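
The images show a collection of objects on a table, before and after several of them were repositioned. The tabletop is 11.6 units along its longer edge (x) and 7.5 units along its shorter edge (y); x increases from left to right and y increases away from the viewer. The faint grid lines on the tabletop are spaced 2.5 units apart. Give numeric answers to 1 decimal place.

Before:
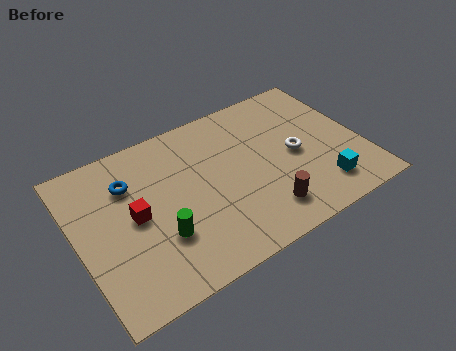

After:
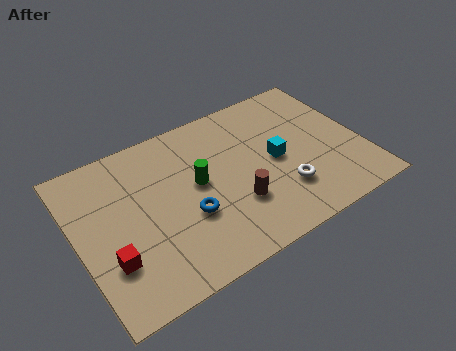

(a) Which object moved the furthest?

the blue torus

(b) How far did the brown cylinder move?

1.3

The brown cylinder was near (7.2, 1.5) before and (6.2, 2.4) after, so it travelled √(1.0² + 0.9²) ≈ 1.3 units.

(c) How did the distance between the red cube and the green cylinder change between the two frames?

+2.6

The distance was about 1.6 in the first image and 4.2 in the second, so they moved 2.6 units further apart.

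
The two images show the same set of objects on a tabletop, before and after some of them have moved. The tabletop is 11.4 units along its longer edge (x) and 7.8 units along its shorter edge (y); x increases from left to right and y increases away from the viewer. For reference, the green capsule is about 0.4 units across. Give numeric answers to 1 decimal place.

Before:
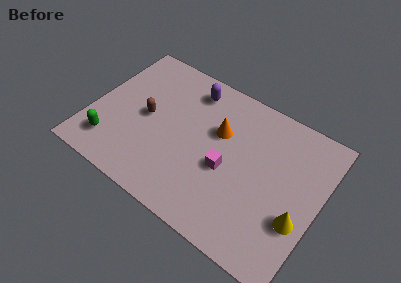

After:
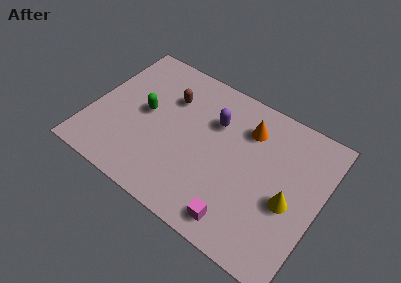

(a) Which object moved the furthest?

the green capsule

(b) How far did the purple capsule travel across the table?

1.8

The purple capsule was near (4.5, 6.5) before and (5.9, 5.4) after, so it travelled √(1.4² + 1.1²) ≈ 1.8 units.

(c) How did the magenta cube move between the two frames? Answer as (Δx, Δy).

(1.0, -2.2)

From the two frames, the magenta cube sits at roughly (6.9, 3.3) before and (7.9, 1.1) after.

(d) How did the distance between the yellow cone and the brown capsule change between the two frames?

-1.2

Before: roughly 8.0 units apart; after: 6.8. That's 1.2 units closer together.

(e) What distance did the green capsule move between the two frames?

2.8

The green capsule was near (1.3, 1.6) before and (2.6, 4.1) after, so it travelled √(1.3² + 2.5²) ≈ 2.8 units.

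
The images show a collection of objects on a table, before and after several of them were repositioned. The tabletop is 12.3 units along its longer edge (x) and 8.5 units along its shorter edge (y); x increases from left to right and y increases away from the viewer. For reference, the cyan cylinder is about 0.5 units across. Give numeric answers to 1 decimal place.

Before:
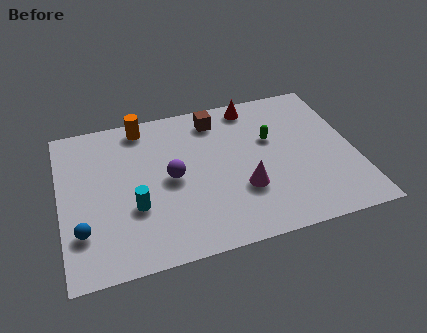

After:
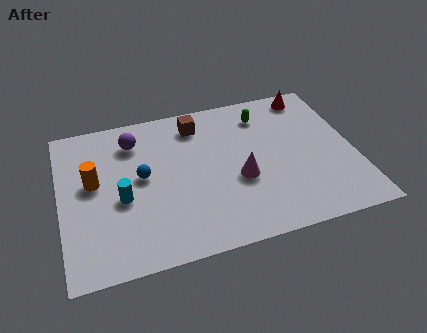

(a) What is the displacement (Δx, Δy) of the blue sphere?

(2.6, 2.3)

From the two frames, the blue sphere sits at roughly (0.8, 2.3) before and (3.4, 4.6) after.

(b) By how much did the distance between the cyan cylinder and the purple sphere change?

+1.2

They were about 2.0 units apart before and 3.2 after — 1.2 units further apart.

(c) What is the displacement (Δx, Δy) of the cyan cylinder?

(-0.5, 0.6)

From the two frames, the cyan cylinder sits at roughly (3.0, 3.0) before and (2.5, 3.6) after.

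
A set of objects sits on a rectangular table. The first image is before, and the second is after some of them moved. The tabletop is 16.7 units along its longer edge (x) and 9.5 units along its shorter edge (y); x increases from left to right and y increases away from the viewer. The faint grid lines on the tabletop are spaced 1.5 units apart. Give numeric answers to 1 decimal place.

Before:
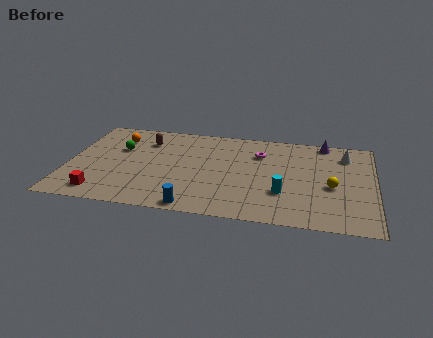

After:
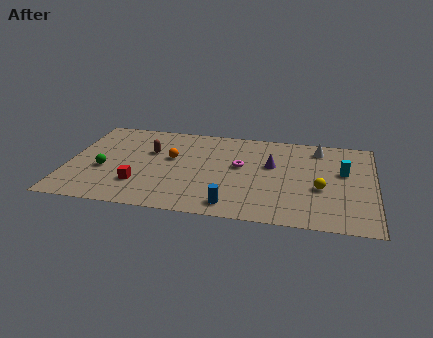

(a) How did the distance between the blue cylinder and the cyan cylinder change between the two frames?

+2.2

The distance was about 5.2 in the first image and 7.4 in the second, so they moved 2.2 units further apart.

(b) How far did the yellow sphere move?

0.7

From (14.4, 4.1) to (13.8, 3.8), the yellow sphere covered √(0.6² + 0.3²) ≈ 0.7 units.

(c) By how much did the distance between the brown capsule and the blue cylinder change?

-0.4

The distance was about 7.1 in the first image and 6.7 in the second, so they moved 0.4 units closer together.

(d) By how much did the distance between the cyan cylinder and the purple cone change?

-2.2

They were about 6.1 units apart before and 3.9 after — 2.2 units closer together.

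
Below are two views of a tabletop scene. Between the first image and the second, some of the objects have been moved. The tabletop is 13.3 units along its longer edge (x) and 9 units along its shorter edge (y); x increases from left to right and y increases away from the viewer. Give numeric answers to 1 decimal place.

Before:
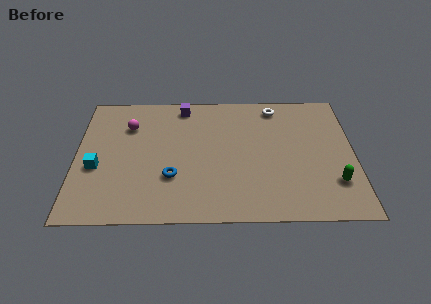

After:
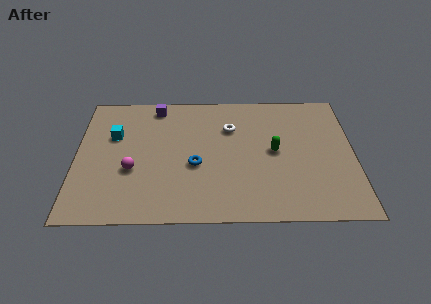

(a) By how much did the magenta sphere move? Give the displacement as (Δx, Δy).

(0.2, -3.1)

The magenta sphere was at about (2.5, 6.5) and moved to about (2.7, 3.4).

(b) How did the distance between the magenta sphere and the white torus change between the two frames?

-1.7

Before: roughly 7.2 units apart; after: 5.5. That's 1.7 units closer together.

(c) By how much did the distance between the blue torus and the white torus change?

-3.9

They were about 7.0 units apart before and 3.1 after — 3.9 units closer together.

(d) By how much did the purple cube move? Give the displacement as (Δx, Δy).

(-1.3, 0.0)

The purple cube started near (5.1, 7.9) and ended near (3.8, 7.9).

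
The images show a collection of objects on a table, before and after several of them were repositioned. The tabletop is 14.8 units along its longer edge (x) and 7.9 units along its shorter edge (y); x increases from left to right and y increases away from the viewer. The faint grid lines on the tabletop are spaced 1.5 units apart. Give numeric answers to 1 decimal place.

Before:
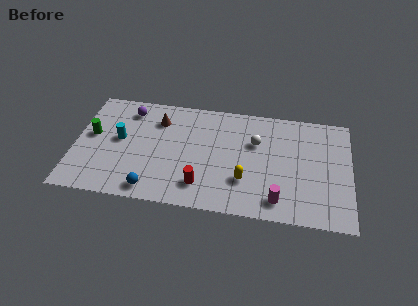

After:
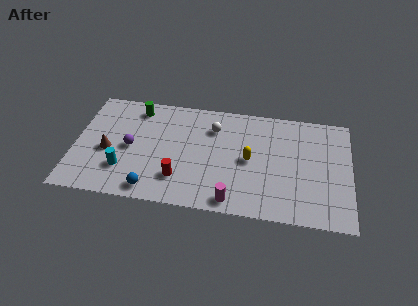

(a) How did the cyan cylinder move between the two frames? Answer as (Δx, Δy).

(0.3, -2.1)

From the two frames, the cyan cylinder sits at roughly (2.4, 4.3) before and (2.7, 2.2) after.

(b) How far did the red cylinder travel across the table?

1.2

From (6.9, 1.7) to (5.7, 2.0), the red cylinder covered √(1.2² + 0.3²) ≈ 1.2 units.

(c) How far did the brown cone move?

3.7

From (4.4, 6.0) to (1.8, 3.4), the brown cone covered √(2.6² + 2.6²) ≈ 3.7 units.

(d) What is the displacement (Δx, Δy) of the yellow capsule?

(0.2, 1.5)

The yellow capsule started near (9.2, 2.4) and ended near (9.4, 3.9).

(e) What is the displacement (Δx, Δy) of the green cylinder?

(2.3, 2.3)

The green cylinder started near (0.9, 4.4) and ended near (3.2, 6.7).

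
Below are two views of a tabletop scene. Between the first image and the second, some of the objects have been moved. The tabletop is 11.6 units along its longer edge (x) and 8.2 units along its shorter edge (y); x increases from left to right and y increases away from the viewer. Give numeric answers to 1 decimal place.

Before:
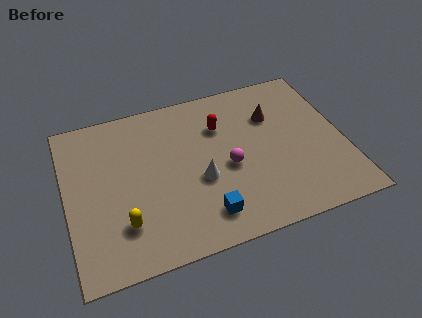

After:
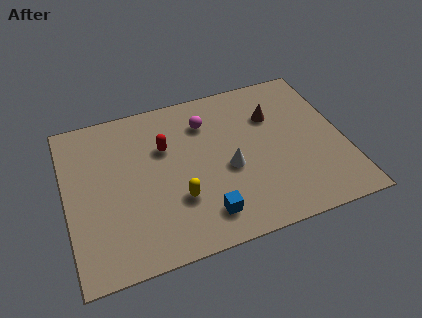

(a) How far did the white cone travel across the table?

1.2

The white cone moved from about (5.5, 3.3) to (6.7, 3.5), a distance of √(1.2² + 0.2²) ≈ 1.2.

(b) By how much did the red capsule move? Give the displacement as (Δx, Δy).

(-2.4, -0.4)

The red capsule started near (6.6, 5.8) and ended near (4.2, 5.4).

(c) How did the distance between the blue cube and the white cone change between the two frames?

+0.5

The distance was about 1.8 in the first image and 2.3 in the second, so they moved 0.5 units further apart.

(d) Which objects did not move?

the blue cube and the brown cone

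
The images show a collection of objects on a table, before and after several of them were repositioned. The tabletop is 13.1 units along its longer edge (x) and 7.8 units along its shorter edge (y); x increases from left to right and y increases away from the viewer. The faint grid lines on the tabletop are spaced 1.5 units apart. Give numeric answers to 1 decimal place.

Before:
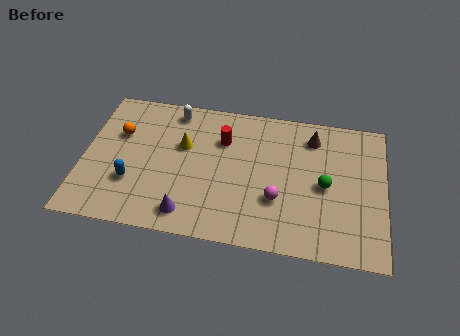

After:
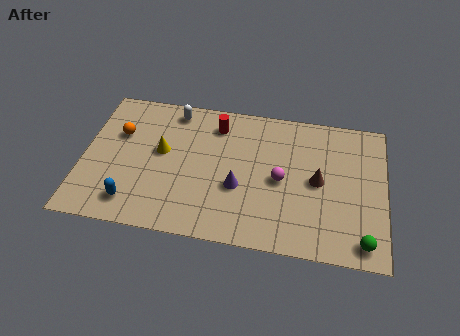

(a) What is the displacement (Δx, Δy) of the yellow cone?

(-0.9, -0.5)

The yellow cone started near (4.3, 4.9) and ended near (3.4, 4.4).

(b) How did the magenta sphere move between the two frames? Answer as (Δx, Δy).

(0.1, 1.1)

The magenta sphere was at about (8.5, 2.6) and moved to about (8.6, 3.7).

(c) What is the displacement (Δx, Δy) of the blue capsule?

(0.1, -1.1)

The blue capsule was at about (2.2, 2.5) and moved to about (2.3, 1.4).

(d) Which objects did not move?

the white capsule and the orange sphere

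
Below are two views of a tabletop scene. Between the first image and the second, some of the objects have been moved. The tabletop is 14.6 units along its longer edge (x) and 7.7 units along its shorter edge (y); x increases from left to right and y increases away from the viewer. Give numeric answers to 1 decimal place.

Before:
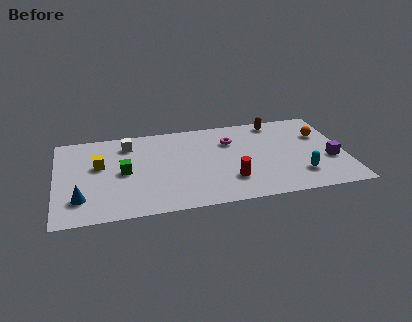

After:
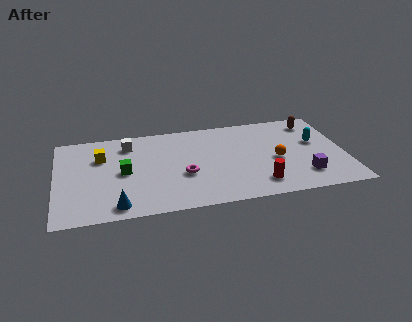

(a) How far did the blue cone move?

2.0

From (1.2, 1.9) to (3.0, 1.0), the blue cone covered √(1.8² + 0.9²) ≈ 2.0 units.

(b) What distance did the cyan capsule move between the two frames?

2.9

From (12.2, 1.9) to (13.2, 4.6), the cyan capsule covered √(1.0² + 2.7²) ≈ 2.9 units.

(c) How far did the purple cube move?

1.8

From (13.8, 2.9) to (12.4, 1.8), the purple cube covered √(1.4² + 1.1²) ≈ 1.8 units.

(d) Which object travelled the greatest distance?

the magenta torus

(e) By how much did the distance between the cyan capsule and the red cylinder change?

+0.9

The distance was about 3.5 in the first image and 4.4 in the second, so they moved 0.9 units further apart.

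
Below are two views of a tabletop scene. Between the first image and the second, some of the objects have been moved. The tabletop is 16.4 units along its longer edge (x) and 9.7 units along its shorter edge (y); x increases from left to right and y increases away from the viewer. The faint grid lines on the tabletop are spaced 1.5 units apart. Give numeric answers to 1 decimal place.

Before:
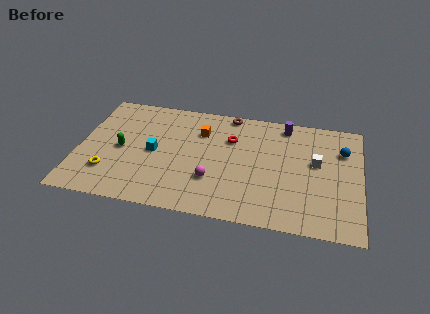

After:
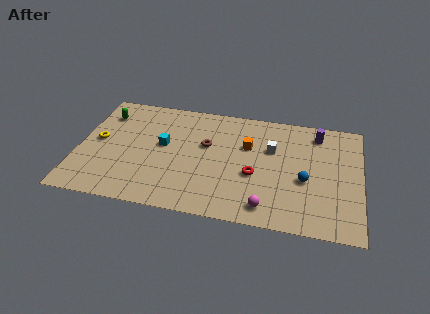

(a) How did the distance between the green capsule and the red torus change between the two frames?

+3.1

The distance was about 6.6 in the first image and 9.7 in the second, so they moved 3.1 units further apart.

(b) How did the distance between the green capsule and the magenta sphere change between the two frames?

+5.9

Before: roughly 5.6 units apart; after: 11.5. That's 5.9 units further apart.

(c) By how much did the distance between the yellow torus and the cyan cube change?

+0.5

They were about 3.3 units apart before and 3.8 after — 0.5 units further apart.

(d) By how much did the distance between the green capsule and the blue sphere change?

-0.6

The distance was about 13.0 in the first image and 12.4 in the second, so they moved 0.6 units closer together.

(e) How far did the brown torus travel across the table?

3.2

From (8.6, 8.9) to (7.4, 5.9), the brown torus covered √(1.2² + 3.0²) ≈ 3.2 units.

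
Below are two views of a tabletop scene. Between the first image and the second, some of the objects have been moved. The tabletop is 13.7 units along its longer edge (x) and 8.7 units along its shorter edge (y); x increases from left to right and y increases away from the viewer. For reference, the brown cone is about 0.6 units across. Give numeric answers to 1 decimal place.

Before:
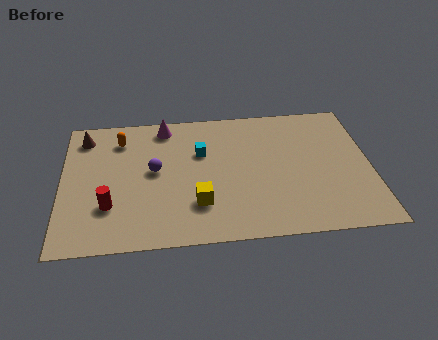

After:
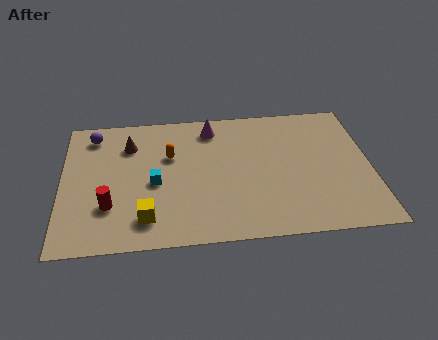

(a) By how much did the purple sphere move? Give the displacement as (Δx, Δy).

(-2.7, 2.6)

The purple sphere started near (4.1, 4.7) and ended near (1.4, 7.3).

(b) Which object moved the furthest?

the purple sphere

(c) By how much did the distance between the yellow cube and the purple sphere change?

+3.1

Before: roughly 3.0 units apart; after: 6.1. That's 3.1 units further apart.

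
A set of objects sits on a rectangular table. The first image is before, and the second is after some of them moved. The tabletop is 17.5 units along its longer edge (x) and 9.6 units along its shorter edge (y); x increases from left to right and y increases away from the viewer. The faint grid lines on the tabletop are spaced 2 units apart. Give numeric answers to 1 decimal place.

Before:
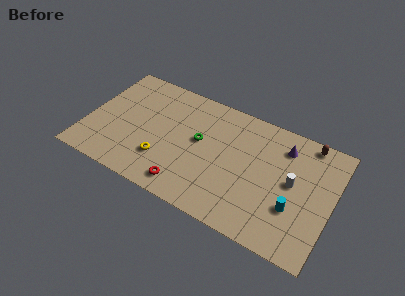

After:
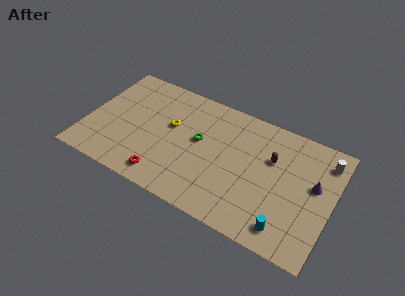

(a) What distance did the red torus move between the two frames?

1.6

The red torus was near (7.6, 1.4) before and (6.0, 1.4) after, so it travelled √(1.6² + 0.0²) ≈ 1.6 units.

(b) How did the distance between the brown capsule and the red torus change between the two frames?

-2.1

Before: roughly 10.7 units apart; after: 8.6. That's 2.1 units closer together.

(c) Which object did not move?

the green torus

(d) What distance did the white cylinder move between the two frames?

3.4

The white cylinder was near (14.7, 5.1) before and (16.7, 7.8) after, so it travelled √(2.0² + 2.7²) ≈ 3.4 units.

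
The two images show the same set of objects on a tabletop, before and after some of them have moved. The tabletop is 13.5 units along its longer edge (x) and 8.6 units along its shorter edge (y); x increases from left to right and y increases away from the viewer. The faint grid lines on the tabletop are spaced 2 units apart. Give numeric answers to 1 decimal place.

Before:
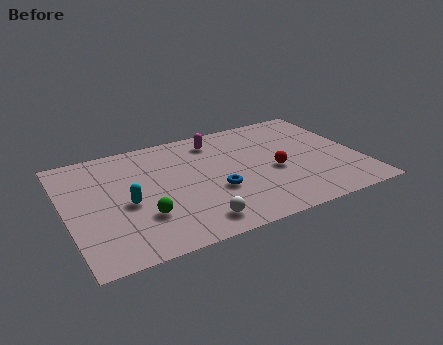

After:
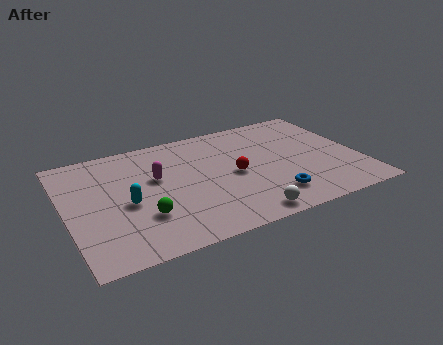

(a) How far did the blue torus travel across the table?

2.8

The blue torus moved from about (6.7, 3.2) to (9.1, 1.8), a distance of √(2.4² + 1.4²) ≈ 2.8.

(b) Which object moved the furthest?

the magenta capsule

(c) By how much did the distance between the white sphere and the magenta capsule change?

-0.5

Before: roughly 6.0 units apart; after: 5.5. That's 0.5 units closer together.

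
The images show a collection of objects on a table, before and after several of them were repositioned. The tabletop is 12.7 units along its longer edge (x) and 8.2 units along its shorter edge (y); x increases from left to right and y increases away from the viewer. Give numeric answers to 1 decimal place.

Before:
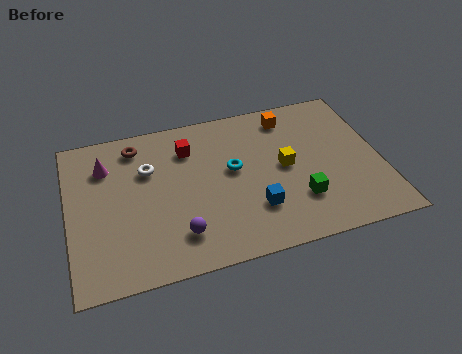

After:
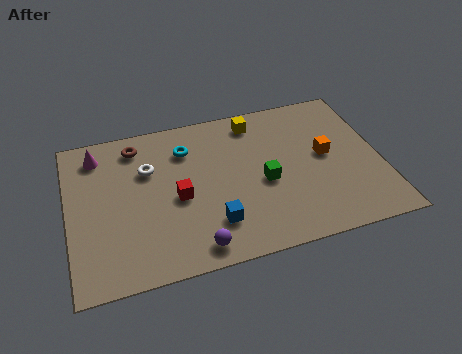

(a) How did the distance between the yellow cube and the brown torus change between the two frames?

-1.6

They were about 6.5 units apart before and 4.9 after — 1.6 units closer together.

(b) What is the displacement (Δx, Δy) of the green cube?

(-1.3, 1.3)

From the two frames, the green cube sits at roughly (9.2, 2.3) before and (7.9, 3.6) after.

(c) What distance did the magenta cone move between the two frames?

0.8

From (1.6, 6.1) to (1.3, 6.8), the magenta cone covered √(0.3² + 0.7²) ≈ 0.8 units.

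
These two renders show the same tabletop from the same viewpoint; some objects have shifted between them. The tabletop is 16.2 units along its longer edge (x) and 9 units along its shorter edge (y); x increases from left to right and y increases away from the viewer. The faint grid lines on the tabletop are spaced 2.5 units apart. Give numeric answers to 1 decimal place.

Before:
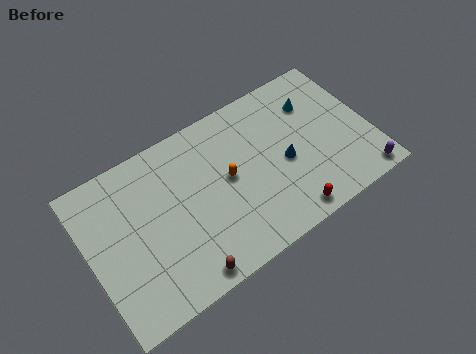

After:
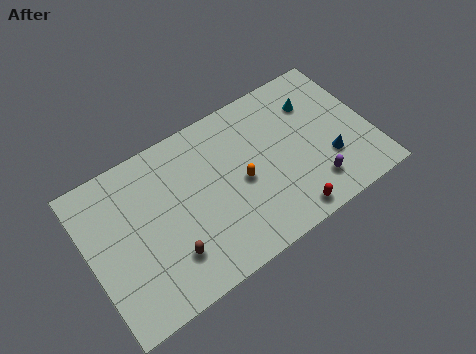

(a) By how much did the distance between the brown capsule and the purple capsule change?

-2.1

The distance was about 10.4 in the first image and 8.3 in the second, so they moved 2.1 units closer together.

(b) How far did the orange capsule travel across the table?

0.9

The orange capsule was near (8.0, 4.8) before and (8.7, 4.2) after, so it travelled √(0.7² + 0.6²) ≈ 0.9 units.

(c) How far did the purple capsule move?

2.9

The purple capsule moved from about (15.2, 0.9) to (12.5, 1.9), a distance of √(2.7² + 1.0²) ≈ 2.9.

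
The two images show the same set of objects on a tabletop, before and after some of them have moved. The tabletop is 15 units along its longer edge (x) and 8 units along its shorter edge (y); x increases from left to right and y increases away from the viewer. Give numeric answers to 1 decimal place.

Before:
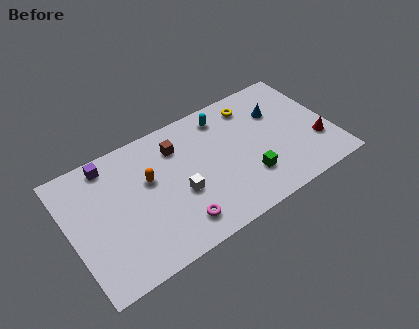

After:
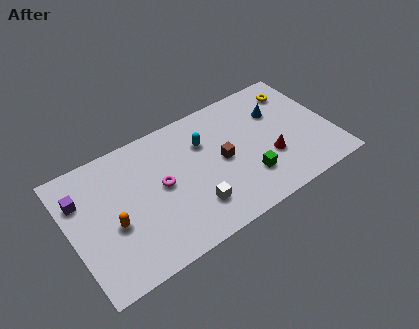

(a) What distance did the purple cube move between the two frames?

2.2

From (2.6, 7.0) to (0.8, 5.7), the purple cube covered √(1.8² + 1.3²) ≈ 2.2 units.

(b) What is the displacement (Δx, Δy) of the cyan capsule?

(-1.3, -1.1)

The cyan capsule was at about (9.2, 6.7) and moved to about (7.9, 5.6).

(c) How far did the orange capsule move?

2.8

From (4.6, 4.9) to (2.3, 3.3), the orange capsule covered √(2.3² + 1.6²) ≈ 2.8 units.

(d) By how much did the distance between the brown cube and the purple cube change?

+4.2

They were about 3.9 units apart before and 8.1 after — 4.2 units further apart.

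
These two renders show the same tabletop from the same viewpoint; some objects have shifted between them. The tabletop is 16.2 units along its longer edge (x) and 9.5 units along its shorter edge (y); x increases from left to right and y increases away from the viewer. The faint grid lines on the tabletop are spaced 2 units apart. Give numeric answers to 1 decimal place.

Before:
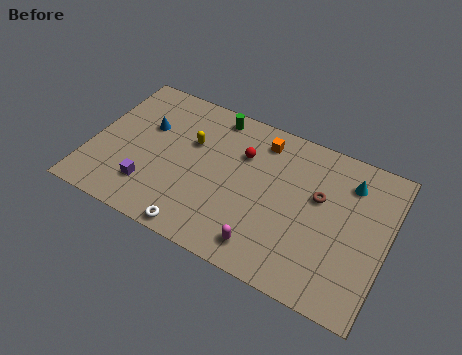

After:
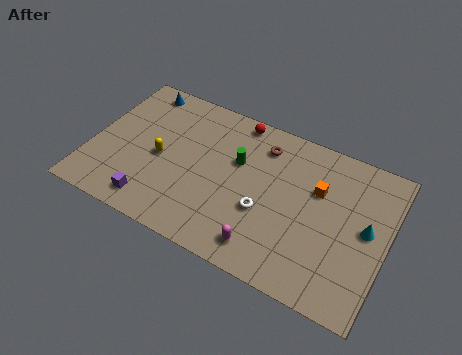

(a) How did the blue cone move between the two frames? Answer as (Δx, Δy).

(-0.8, 2.3)

From the two frames, the blue cone sits at roughly (2.8, 6.1) before and (2.0, 8.4) after.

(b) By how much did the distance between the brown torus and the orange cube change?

-0.5

Before: roughly 4.0 units apart; after: 3.5. That's 0.5 units closer together.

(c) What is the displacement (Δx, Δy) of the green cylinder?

(1.6, -2.4)

The green cylinder started near (6.3, 8.4) and ended near (7.9, 6.0).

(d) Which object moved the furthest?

the white torus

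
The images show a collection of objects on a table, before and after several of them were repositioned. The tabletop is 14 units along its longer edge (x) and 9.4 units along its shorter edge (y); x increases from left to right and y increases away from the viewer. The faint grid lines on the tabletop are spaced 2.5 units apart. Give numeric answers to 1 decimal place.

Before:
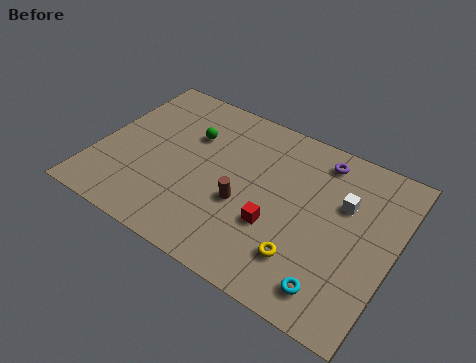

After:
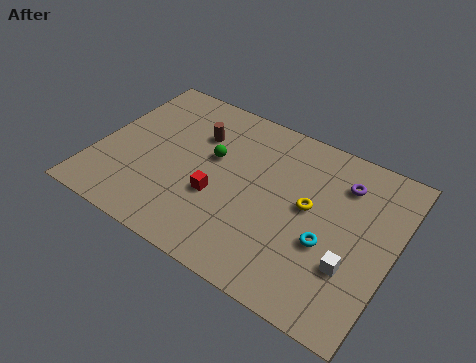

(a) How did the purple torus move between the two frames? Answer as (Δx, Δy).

(1.2, -0.8)

The purple torus started near (10.1, 8.0) and ended near (11.3, 7.2).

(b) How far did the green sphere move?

1.4

From (4.1, 6.4) to (5.3, 5.6), the green sphere covered √(1.2² + 0.8²) ≈ 1.4 units.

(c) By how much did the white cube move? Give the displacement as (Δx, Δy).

(0.8, -3.1)

The white cube started near (11.5, 6.1) and ended near (12.3, 3.0).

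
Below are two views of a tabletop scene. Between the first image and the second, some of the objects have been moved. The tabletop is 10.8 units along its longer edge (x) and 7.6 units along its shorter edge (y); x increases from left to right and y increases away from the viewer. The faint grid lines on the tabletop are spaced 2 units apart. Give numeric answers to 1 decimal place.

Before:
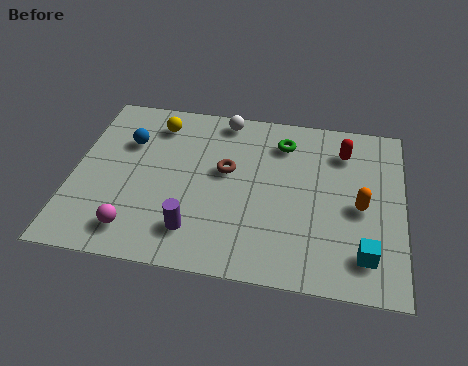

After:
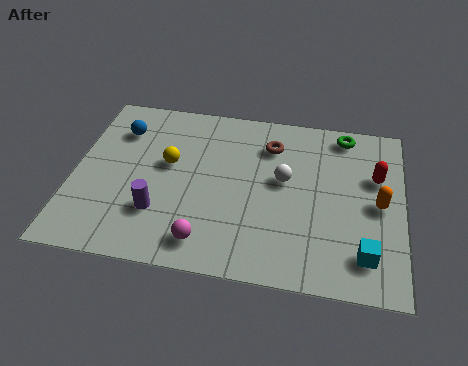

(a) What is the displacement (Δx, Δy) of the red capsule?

(1.1, -1.0)

From the two frames, the red capsule sits at roughly (8.8, 5.9) before and (9.9, 4.9) after.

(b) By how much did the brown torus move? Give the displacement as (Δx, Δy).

(1.4, 1.4)

The brown torus was at about (5.0, 4.4) and moved to about (6.4, 5.8).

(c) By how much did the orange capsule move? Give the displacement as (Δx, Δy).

(0.6, 0.2)

The orange capsule started near (9.4, 3.5) and ended near (10.0, 3.7).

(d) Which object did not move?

the cyan cube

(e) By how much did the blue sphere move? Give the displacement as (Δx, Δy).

(-0.3, 0.5)

From the two frames, the blue sphere sits at roughly (1.7, 5.2) before and (1.4, 5.7) after.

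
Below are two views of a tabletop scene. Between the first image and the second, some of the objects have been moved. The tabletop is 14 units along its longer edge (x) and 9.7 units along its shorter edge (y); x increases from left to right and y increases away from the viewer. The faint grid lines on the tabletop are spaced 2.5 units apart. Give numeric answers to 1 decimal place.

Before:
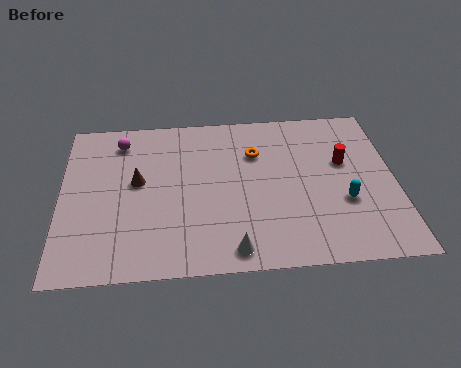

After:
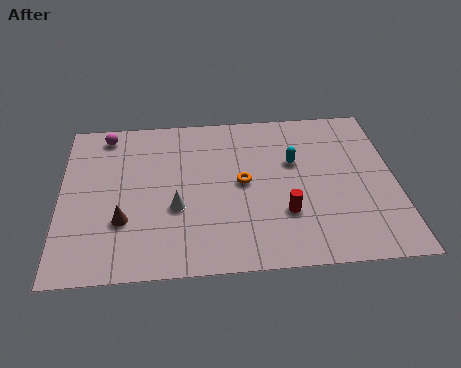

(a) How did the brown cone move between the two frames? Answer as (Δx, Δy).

(-0.6, -2.3)

The brown cone started near (3.2, 5.4) and ended near (2.6, 3.1).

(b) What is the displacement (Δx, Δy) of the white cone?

(-2.3, 2.6)

The white cone started near (7.1, 1.1) and ended near (4.8, 3.7).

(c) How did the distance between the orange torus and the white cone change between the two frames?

-2.7

The distance was about 5.8 in the first image and 3.1 in the second, so they moved 2.7 units closer together.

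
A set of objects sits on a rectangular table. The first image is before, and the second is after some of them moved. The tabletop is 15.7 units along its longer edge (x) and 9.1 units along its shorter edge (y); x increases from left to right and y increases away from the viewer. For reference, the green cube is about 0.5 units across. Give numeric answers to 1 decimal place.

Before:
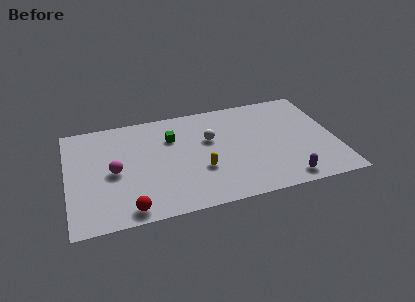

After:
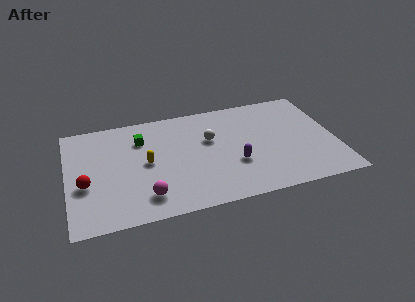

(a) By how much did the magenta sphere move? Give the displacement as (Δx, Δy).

(1.7, -2.5)

From the two frames, the magenta sphere sits at roughly (2.7, 4.3) before and (4.4, 1.8) after.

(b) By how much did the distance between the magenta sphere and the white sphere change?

-0.3

They were about 5.9 units apart before and 5.6 after — 0.3 units closer together.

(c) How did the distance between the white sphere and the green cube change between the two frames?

+1.8

The distance was about 2.3 in the first image and 4.1 in the second, so they moved 1.8 units further apart.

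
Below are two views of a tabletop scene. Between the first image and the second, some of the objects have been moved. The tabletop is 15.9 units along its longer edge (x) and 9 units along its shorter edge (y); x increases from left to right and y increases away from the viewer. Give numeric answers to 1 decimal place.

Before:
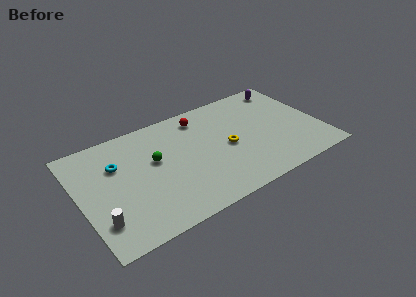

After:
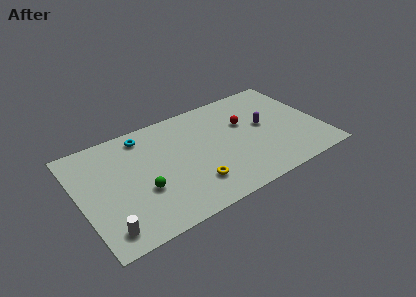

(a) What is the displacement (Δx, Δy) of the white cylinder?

(0.3, -0.8)

The white cylinder was at about (1.0, 2.2) and moved to about (1.3, 1.4).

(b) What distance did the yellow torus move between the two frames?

3.3

The yellow torus moved from about (9.7, 4.2) to (7.1, 2.2), a distance of √(2.6² + 2.0²) ≈ 3.3.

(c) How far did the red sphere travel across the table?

3.2

The red sphere was near (8.4, 7.5) before and (11.1, 5.7) after, so it travelled √(2.7² + 1.8²) ≈ 3.2 units.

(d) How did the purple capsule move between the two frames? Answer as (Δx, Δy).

(-2.0, -2.8)

The purple capsule started near (14.3, 7.7) and ended near (12.3, 4.9).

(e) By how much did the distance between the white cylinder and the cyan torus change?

+2.9

Before: roughly 4.2 units apart; after: 7.1. That's 2.9 units further apart.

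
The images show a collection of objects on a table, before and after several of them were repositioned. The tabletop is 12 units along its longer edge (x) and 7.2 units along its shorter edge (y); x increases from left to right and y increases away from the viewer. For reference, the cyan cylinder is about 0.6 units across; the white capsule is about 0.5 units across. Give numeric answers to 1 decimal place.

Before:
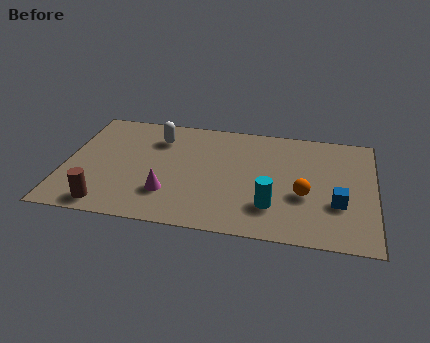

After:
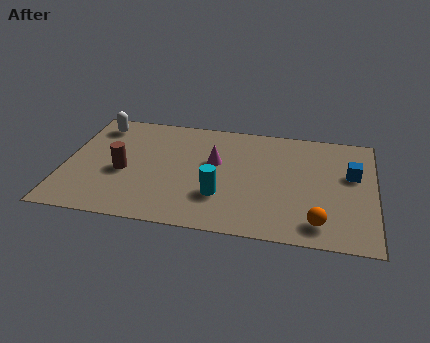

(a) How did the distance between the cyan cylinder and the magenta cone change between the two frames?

-1.9

Before: roughly 4.0 units apart; after: 2.1. That's 1.9 units closer together.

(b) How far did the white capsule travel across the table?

2.5

The white capsule moved from about (3.5, 5.5) to (1.1, 6.0), a distance of √(2.4² + 0.5²) ≈ 2.5.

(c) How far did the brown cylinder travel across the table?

2.3

The brown cylinder was near (1.8, 0.9) before and (2.3, 3.1) after, so it travelled √(0.5² + 2.2²) ≈ 2.3 units.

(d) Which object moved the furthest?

the magenta cone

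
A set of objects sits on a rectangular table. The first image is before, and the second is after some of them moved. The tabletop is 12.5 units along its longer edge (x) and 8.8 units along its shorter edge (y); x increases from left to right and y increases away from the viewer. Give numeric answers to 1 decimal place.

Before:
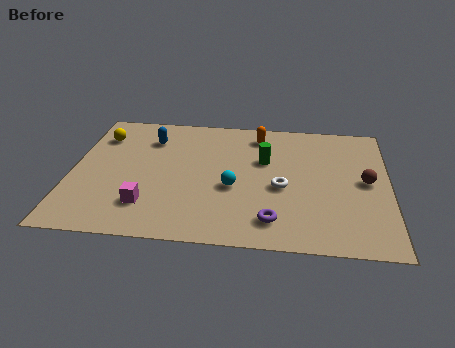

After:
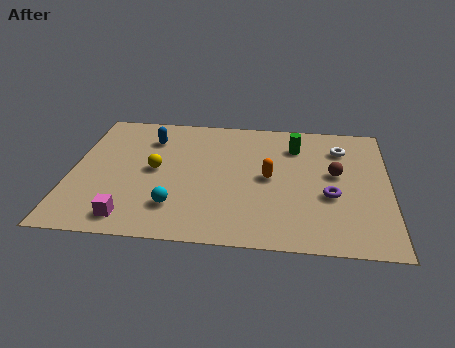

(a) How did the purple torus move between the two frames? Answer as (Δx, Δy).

(2.2, 1.8)

From the two frames, the purple torus sits at roughly (8.0, 1.6) before and (10.2, 3.4) after.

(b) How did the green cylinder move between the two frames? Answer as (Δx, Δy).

(1.2, 1.1)

From the two frames, the green cylinder sits at roughly (7.6, 5.6) before and (8.8, 6.7) after.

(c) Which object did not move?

the blue capsule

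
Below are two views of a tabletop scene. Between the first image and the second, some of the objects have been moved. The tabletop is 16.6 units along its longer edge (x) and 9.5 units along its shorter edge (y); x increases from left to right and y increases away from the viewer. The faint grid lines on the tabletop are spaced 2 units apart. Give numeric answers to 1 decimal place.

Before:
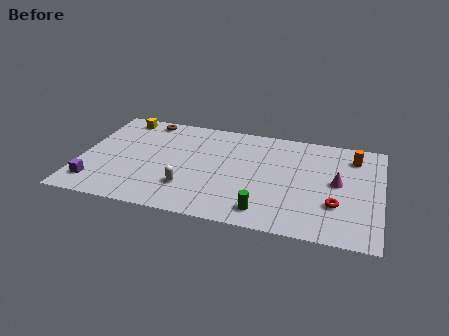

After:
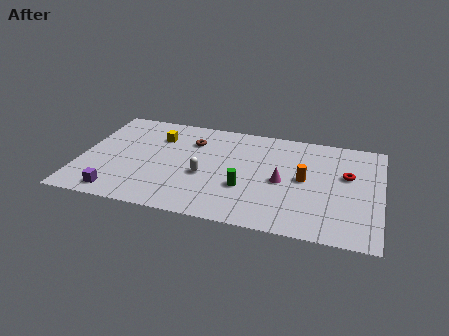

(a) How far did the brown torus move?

3.1

From (3.3, 8.5) to (6.0, 7.0), the brown torus covered √(2.7² + 1.5²) ≈ 3.1 units.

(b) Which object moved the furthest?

the orange cylinder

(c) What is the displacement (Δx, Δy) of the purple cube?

(1.3, -0.6)

From the two frames, the purple cube sits at roughly (1.0, 1.8) before and (2.3, 1.2) after.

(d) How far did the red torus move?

2.8

The red torus was near (14.2, 3.0) before and (14.7, 5.8) after, so it travelled √(0.5² + 2.8²) ≈ 2.8 units.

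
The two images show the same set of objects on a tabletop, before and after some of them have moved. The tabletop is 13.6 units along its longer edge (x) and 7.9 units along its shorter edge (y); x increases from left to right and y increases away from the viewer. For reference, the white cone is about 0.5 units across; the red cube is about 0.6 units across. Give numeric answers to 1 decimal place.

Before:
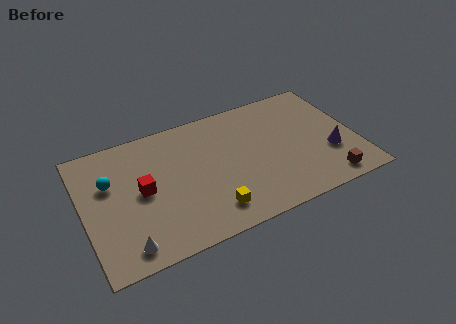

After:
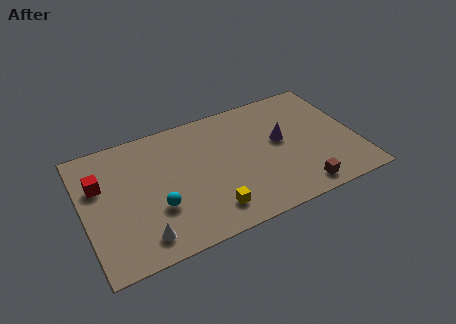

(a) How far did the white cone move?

0.8

The white cone was near (1.8, 1.1) before and (2.6, 1.3) after, so it travelled √(0.8² + 0.2²) ≈ 0.8 units.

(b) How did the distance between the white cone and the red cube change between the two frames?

+1.2

They were about 3.1 units apart before and 4.3 after — 1.2 units further apart.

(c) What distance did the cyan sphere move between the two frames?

3.2

The cyan sphere was near (1.4, 5.1) before and (3.5, 2.7) after, so it travelled √(2.1² + 2.4²) ≈ 3.2 units.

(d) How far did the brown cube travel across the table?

1.4

The brown cube moved from about (11.8, 1.0) to (10.4, 1.0), a distance of √(1.4² + 0.0²) ≈ 1.4.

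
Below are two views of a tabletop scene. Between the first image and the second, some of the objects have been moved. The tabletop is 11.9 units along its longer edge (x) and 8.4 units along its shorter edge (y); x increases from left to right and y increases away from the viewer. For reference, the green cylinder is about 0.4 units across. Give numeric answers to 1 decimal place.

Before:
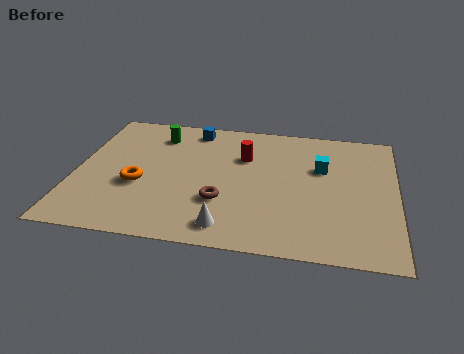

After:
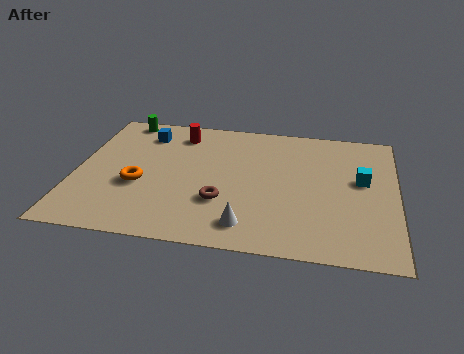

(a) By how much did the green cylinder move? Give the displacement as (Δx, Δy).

(-1.4, 0.9)

The green cylinder was at about (2.9, 6.7) and moved to about (1.5, 7.6).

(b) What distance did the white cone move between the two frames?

0.7

The white cone was near (5.8, 1.2) before and (6.5, 1.4) after, so it travelled √(0.7² + 0.2²) ≈ 0.7 units.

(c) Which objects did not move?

the brown torus and the orange torus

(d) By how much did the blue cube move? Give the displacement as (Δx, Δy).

(-1.8, -0.6)

The blue cube was at about (4.2, 7.3) and moved to about (2.4, 6.7).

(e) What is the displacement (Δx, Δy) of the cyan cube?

(1.5, -0.6)

From the two frames, the cyan cube sits at roughly (9.1, 5.4) before and (10.6, 4.8) after.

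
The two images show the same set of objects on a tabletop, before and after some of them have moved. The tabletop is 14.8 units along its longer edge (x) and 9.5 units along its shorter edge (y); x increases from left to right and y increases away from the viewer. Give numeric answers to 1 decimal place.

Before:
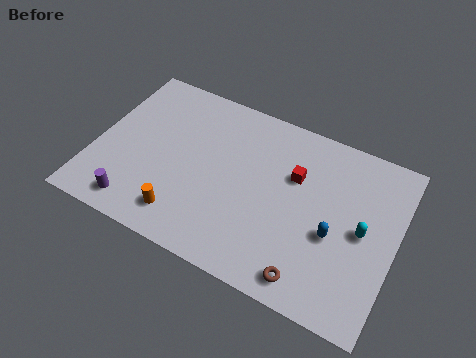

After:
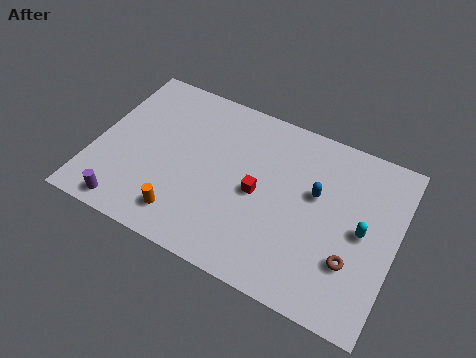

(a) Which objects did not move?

the cyan capsule and the orange cylinder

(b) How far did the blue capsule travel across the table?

2.1

The blue capsule moved from about (11.9, 3.9) to (10.8, 5.7), a distance of √(1.1² + 1.8²) ≈ 2.1.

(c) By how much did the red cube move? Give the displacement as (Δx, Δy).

(-1.6, -1.7)

The red cube started near (9.7, 6.2) and ended near (8.1, 4.5).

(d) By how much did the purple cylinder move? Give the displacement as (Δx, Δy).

(-0.4, -0.3)

The purple cylinder was at about (2.5, 1.3) and moved to about (2.1, 1.0).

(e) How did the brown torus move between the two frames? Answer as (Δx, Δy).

(1.8, 1.7)

The brown torus started near (11.1, 1.2) and ended near (12.9, 2.9).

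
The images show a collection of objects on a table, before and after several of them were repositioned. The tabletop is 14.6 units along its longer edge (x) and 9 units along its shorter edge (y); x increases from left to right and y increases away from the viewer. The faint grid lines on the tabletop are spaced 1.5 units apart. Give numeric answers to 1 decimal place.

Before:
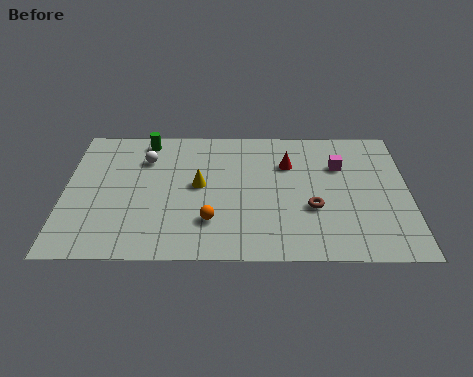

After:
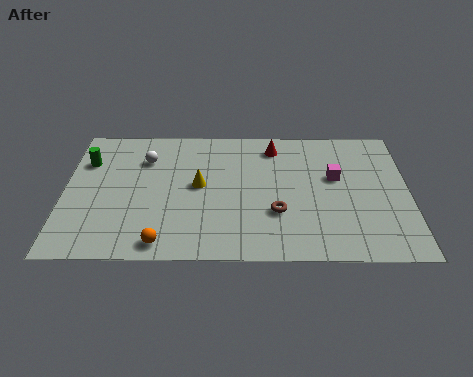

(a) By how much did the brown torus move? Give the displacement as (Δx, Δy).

(-1.5, -0.3)

The brown torus started near (10.5, 3.3) and ended near (9.0, 3.0).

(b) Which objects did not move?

the white sphere and the yellow cone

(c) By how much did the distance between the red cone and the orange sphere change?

+2.9

They were about 5.1 units apart before and 8.0 after — 2.9 units further apart.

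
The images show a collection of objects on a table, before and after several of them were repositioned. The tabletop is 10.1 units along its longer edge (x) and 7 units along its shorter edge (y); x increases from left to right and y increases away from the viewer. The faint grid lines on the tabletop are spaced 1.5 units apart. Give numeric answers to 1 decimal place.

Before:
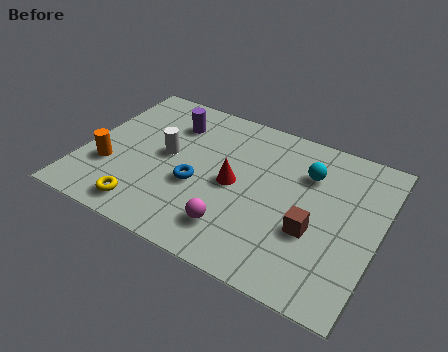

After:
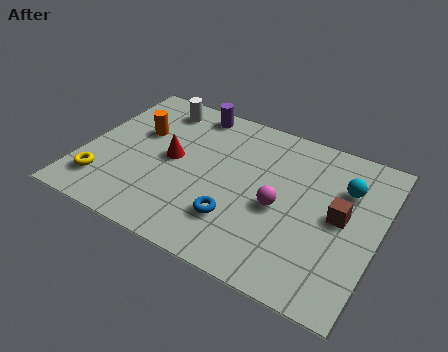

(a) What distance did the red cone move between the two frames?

2.2

The red cone moved from about (5.2, 3.4) to (3.0, 3.6), a distance of √(2.2² + 0.2²) ≈ 2.2.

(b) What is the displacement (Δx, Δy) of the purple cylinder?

(0.6, 0.9)

From the two frames, the purple cylinder sits at roughly (2.7, 5.3) before and (3.3, 6.2) after.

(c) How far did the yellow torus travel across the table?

1.7

The yellow torus moved from about (2.5, 1.0) to (0.9, 1.5), a distance of √(1.6² + 0.5²) ≈ 1.7.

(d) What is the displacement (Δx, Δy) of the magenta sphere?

(1.3, 1.6)

The magenta sphere started near (5.5, 1.5) and ended near (6.8, 3.1).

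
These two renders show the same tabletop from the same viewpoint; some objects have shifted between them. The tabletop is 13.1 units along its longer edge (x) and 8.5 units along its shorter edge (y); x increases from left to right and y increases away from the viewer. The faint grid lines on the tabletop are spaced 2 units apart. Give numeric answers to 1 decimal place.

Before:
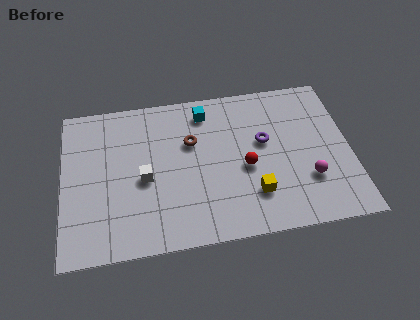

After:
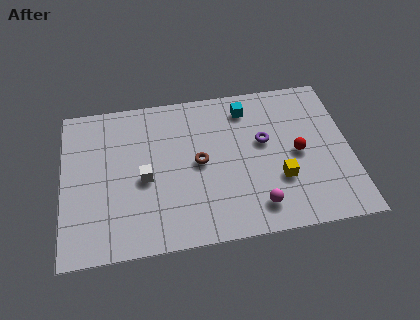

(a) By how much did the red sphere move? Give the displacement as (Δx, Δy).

(2.4, 0.4)

From the two frames, the red sphere sits at roughly (8.3, 3.7) before and (10.7, 4.1) after.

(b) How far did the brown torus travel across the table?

1.2

The brown torus moved from about (5.9, 5.5) to (6.2, 4.3), a distance of √(0.3² + 1.2²) ≈ 1.2.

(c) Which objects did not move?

the white cube and the purple torus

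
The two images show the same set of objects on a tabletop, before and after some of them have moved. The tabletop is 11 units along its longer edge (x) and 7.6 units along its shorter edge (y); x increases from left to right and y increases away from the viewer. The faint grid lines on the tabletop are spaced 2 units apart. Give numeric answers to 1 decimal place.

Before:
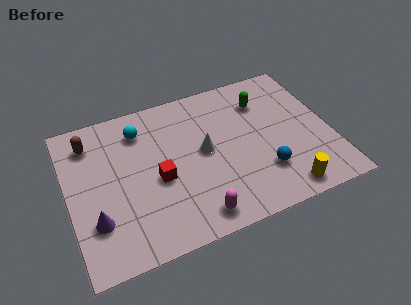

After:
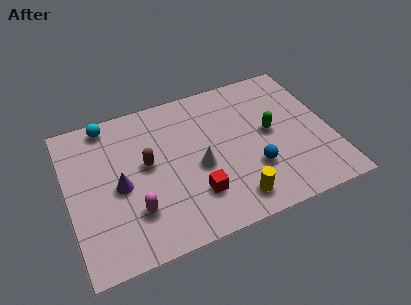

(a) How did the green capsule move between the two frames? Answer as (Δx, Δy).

(0.1, -1.7)

From the two frames, the green capsule sits at roughly (8.4, 5.7) before and (8.5, 4.0) after.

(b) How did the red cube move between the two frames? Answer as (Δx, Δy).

(1.4, -1.3)

From the two frames, the red cube sits at roughly (3.7, 3.3) before and (5.1, 2.0) after.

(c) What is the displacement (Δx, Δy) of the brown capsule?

(2.2, -1.9)

The brown capsule started near (1.1, 6.1) and ended near (3.3, 4.2).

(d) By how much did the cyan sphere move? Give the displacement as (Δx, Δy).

(-1.3, 0.8)

The cyan sphere was at about (3.2, 6.0) and moved to about (1.9, 6.8).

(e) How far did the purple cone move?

1.7

From (1.0, 2.2) to (2.1, 3.5), the purple cone covered √(1.1² + 1.3²) ≈ 1.7 units.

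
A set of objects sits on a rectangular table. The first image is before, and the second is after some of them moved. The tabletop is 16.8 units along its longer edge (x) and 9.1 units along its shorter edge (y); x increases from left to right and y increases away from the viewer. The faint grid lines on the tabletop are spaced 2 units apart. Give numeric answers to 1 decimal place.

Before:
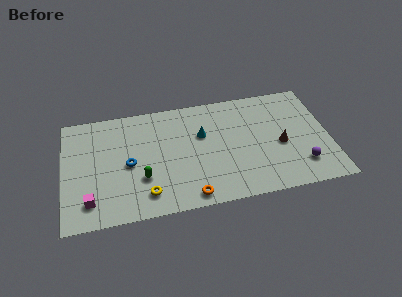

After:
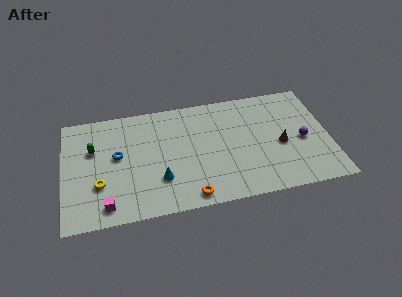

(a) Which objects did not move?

the brown cone and the orange torus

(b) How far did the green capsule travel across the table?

4.2

The green capsule moved from about (4.9, 3.0) to (1.9, 5.9), a distance of √(3.0² + 2.9²) ≈ 4.2.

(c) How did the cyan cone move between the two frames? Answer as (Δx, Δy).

(-2.8, -3.1)

The cyan cone was at about (8.8, 5.8) and moved to about (6.0, 2.7).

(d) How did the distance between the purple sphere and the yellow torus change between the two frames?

+3.1

Before: roughly 9.8 units apart; after: 12.9. That's 3.1 units further apart.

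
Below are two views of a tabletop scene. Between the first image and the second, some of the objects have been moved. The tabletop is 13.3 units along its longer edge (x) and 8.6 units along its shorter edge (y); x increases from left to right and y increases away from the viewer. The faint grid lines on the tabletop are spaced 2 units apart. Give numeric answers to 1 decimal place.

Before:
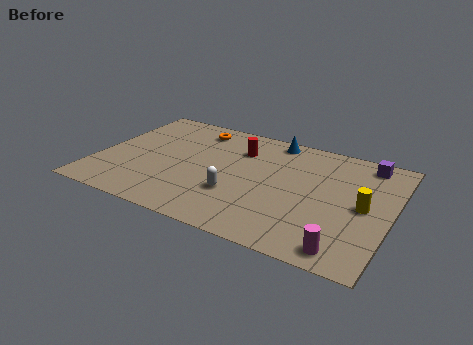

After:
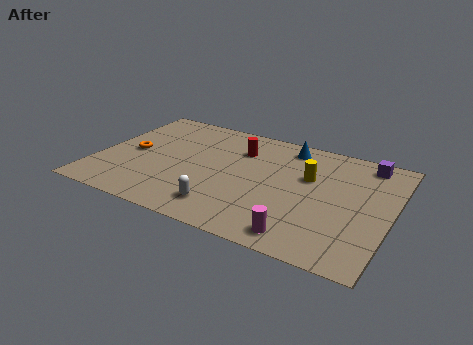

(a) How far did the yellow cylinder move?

2.9

The yellow cylinder was near (12.1, 4.2) before and (9.5, 5.4) after, so it travelled √(2.6² + 1.2²) ≈ 2.9 units.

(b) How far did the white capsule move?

1.3

From (6.5, 2.8) to (6.1, 1.6), the white capsule covered √(0.4² + 1.2²) ≈ 1.3 units.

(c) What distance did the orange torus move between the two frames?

3.9

The orange torus was near (4.0, 7.2) before and (1.5, 4.2) after, so it travelled √(2.5² + 3.0²) ≈ 3.9 units.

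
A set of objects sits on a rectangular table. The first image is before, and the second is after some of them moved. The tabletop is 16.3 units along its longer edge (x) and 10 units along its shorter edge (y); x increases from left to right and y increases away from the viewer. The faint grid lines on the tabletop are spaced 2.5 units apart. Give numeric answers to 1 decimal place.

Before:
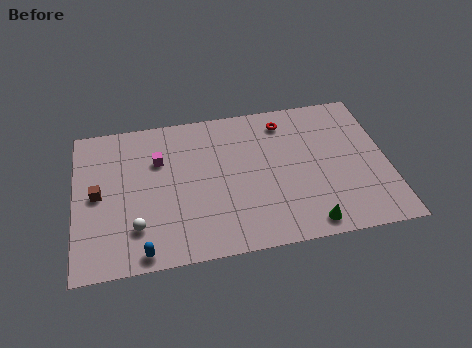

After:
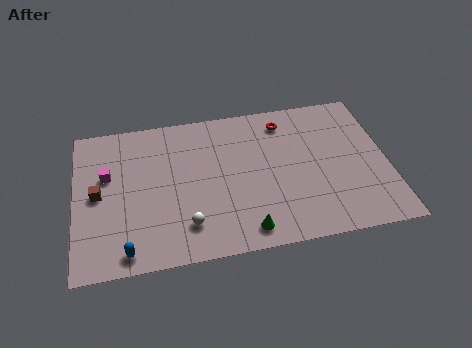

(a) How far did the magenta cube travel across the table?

2.8

The magenta cube was near (4.4, 6.8) before and (1.7, 6.2) after, so it travelled √(2.7² + 0.6²) ≈ 2.8 units.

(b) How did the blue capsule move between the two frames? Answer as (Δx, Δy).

(-0.8, 0.2)

The blue capsule started near (3.4, 0.9) and ended near (2.6, 1.1).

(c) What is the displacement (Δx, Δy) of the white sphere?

(2.6, -0.3)

The white sphere started near (3.1, 2.5) and ended near (5.7, 2.2).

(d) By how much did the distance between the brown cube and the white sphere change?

+2.2

They were about 3.1 units apart before and 5.3 after — 2.2 units further apart.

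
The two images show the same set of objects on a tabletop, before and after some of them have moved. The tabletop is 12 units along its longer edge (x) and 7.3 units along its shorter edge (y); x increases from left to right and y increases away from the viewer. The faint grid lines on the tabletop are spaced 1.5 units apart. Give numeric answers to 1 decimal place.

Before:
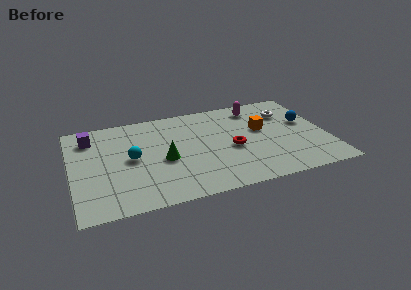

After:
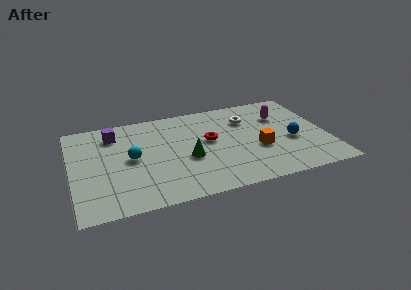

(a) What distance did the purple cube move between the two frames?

1.1

The purple cube was near (1.0, 5.8) before and (2.1, 5.8) after, so it travelled √(1.1² + 0.0²) ≈ 1.1 units.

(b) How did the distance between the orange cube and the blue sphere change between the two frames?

-0.5

They were about 2.1 units apart before and 1.6 after — 0.5 units closer together.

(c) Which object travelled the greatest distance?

the white torus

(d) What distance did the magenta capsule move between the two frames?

1.5

The magenta capsule moved from about (8.9, 6.1) to (10.0, 5.1), a distance of √(1.1² + 1.0²) ≈ 1.5.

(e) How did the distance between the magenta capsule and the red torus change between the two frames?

+0.4

The distance was about 3.2 in the first image and 3.6 in the second, so they moved 0.4 units further apart.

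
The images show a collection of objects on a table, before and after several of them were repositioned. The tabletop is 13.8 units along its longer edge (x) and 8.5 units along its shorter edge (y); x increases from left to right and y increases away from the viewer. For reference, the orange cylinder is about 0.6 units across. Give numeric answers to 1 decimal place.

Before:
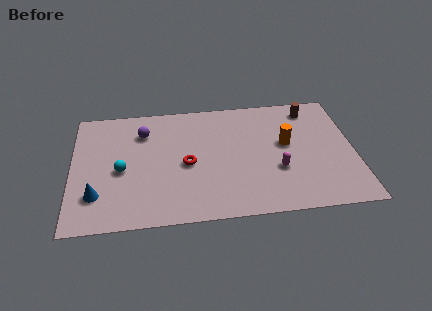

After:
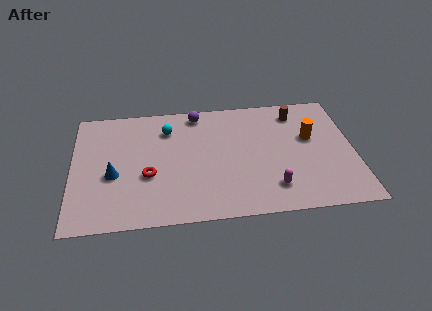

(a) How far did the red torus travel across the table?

2.0

The red torus moved from about (5.6, 3.9) to (3.7, 3.3), a distance of √(1.9² + 0.6²) ≈ 2.0.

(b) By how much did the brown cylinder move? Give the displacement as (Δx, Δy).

(-0.7, -0.2)

From the two frames, the brown cylinder sits at roughly (11.8, 7.2) before and (11.1, 7.0) after.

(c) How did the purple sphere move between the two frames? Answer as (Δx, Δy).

(2.7, 1.1)

The purple sphere was at about (3.5, 6.4) and moved to about (6.2, 7.5).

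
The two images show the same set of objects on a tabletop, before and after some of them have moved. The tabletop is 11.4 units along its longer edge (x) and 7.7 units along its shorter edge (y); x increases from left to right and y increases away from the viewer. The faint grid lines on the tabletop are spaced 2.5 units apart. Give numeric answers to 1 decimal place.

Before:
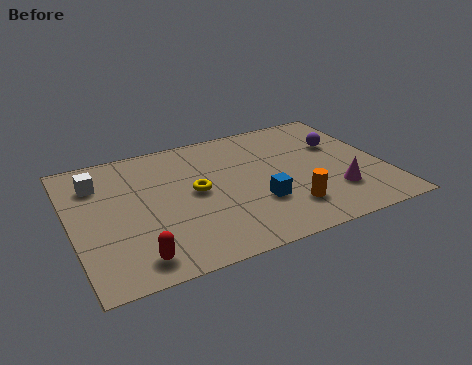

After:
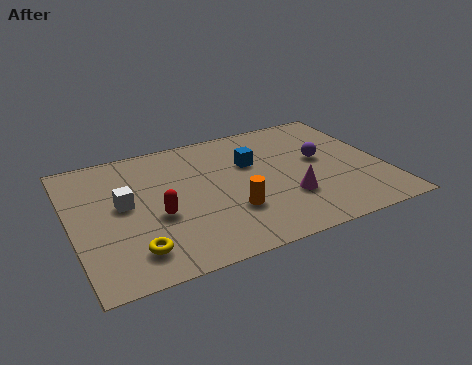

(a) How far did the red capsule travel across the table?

2.2

The red capsule moved from about (2.0, 1.1) to (3.0, 3.1), a distance of √(1.0² + 2.0²) ≈ 2.2.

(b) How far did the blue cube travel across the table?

2.5

From (6.6, 2.5) to (6.7, 5.0), the blue cube covered √(0.1² + 2.5²) ≈ 2.5 units.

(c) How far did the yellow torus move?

3.5

The yellow torus moved from about (4.5, 4.0) to (2.0, 1.5), a distance of √(2.5² + 2.5²) ≈ 3.5.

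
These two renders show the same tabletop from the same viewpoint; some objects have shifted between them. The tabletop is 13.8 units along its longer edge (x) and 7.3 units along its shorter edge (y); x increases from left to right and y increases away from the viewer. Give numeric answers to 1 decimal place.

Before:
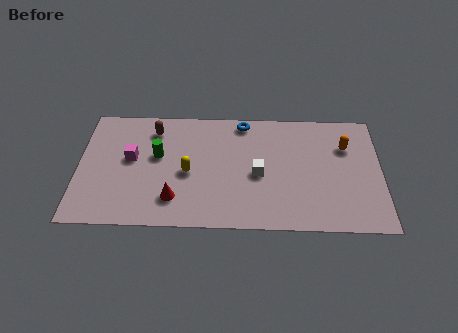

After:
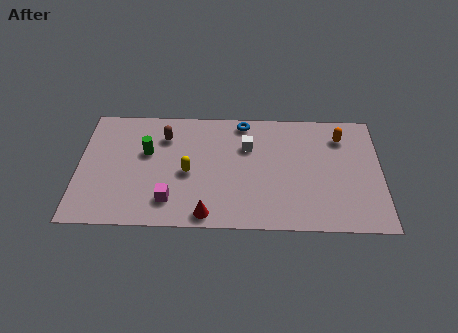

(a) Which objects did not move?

the yellow capsule and the blue torus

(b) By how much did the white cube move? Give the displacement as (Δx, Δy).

(-0.5, 1.7)

From the two frames, the white cube sits at roughly (8.2, 3.3) before and (7.7, 5.0) after.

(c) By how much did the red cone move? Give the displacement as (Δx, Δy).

(1.5, -0.9)

The red cone was at about (4.4, 1.7) and moved to about (5.9, 0.8).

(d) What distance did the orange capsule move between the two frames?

0.6

From (12.2, 5.1) to (12.0, 5.7), the orange capsule covered √(0.2² + 0.6²) ≈ 0.6 units.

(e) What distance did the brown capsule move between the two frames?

0.6

From (3.4, 5.9) to (3.9, 5.5), the brown capsule covered √(0.5² + 0.4²) ≈ 0.6 units.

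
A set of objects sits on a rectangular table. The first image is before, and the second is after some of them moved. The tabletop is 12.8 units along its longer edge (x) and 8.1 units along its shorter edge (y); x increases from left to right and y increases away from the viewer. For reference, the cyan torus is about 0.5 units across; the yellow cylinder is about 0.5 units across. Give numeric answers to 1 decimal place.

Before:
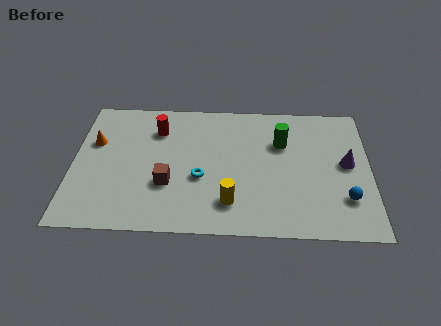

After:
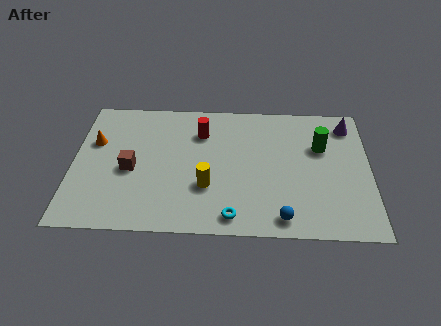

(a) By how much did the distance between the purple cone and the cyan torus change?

+1.2

They were about 6.4 units apart before and 7.6 after — 1.2 units further apart.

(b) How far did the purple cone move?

2.4

From (11.8, 4.3) to (11.9, 6.7), the purple cone covered √(0.1² + 2.4²) ≈ 2.4 units.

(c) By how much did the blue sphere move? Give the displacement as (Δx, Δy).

(-2.7, -1.2)

From the two frames, the blue sphere sits at roughly (11.7, 2.2) before and (9.0, 1.0) after.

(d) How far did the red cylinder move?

1.9

From (3.6, 6.1) to (5.5, 6.0), the red cylinder covered √(1.9² + 0.1²) ≈ 1.9 units.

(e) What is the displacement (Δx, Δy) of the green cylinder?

(1.7, -0.2)

From the two frames, the green cylinder sits at roughly (9.0, 5.5) before and (10.7, 5.3) after.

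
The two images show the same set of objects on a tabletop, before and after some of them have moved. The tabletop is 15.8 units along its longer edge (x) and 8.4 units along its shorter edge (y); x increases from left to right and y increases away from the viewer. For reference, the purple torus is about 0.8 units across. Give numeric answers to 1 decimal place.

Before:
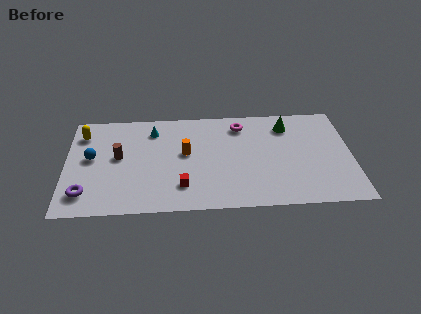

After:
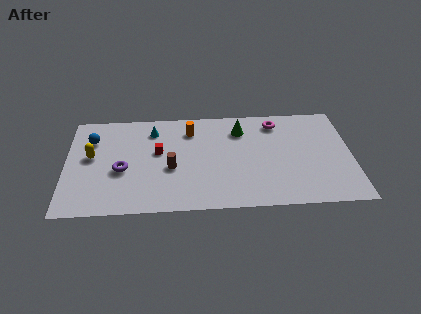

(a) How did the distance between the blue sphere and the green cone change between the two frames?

-2.8

Before: roughly 11.1 units apart; after: 8.3. That's 2.8 units closer together.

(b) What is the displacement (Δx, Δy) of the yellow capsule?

(0.5, -1.9)

The yellow capsule was at about (0.9, 6.6) and moved to about (1.4, 4.7).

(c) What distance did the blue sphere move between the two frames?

1.5

From (1.4, 4.6) to (1.4, 6.1), the blue sphere covered √(0.0² + 1.5²) ≈ 1.5 units.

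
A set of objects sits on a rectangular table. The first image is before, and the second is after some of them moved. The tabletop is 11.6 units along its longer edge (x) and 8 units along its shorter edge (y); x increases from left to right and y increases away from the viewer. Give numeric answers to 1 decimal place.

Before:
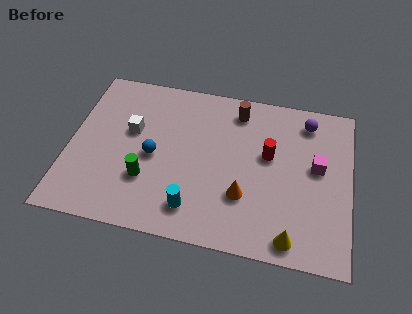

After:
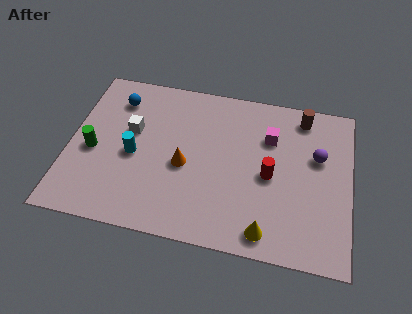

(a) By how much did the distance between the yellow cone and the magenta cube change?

+0.9

Before: roughly 3.7 units apart; after: 4.6. That's 0.9 units further apart.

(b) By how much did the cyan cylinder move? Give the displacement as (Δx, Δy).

(-2.6, 2.1)

The cyan cylinder was at about (5.3, 1.5) and moved to about (2.7, 3.6).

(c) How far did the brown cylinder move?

2.7

The brown cylinder moved from about (6.8, 6.7) to (9.5, 6.9), a distance of √(2.7² + 0.2²) ≈ 2.7.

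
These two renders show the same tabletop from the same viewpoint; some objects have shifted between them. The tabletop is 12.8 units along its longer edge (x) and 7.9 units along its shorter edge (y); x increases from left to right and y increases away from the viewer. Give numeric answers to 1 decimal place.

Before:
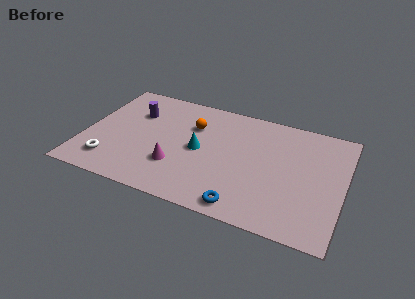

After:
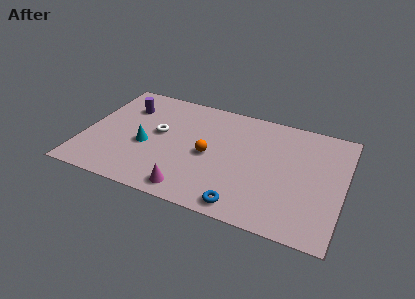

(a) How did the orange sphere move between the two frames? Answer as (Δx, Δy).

(1.0, -1.8)

The orange sphere was at about (5.2, 5.5) and moved to about (6.2, 3.7).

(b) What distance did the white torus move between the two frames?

3.5

From (1.5, 1.6) to (3.6, 4.4), the white torus covered √(2.1² + 2.8²) ≈ 3.5 units.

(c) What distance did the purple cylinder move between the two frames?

0.6

The purple cylinder moved from about (2.3, 5.5) to (1.8, 5.8), a distance of √(0.5² + 0.3²) ≈ 0.6.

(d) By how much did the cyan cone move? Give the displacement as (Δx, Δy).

(-2.6, -0.6)

The cyan cone started near (5.7, 3.9) and ended near (3.1, 3.3).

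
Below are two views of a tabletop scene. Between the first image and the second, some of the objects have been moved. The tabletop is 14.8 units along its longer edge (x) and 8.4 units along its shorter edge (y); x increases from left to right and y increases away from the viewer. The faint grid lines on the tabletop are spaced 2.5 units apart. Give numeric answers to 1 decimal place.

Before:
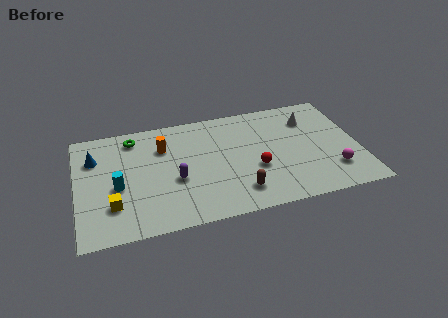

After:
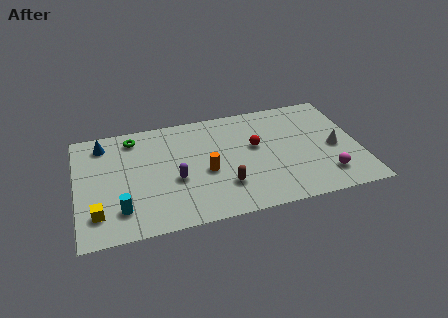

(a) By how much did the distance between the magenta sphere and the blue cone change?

-0.4

They were about 12.9 units apart before and 12.5 after — 0.4 units closer together.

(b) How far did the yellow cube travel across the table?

0.9

The yellow cube moved from about (1.8, 2.3) to (1.0, 1.9), a distance of √(0.8² + 0.4²) ≈ 0.9.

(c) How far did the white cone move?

2.7

From (12.4, 6.3) to (13.5, 3.8), the white cone covered √(1.1² + 2.5²) ≈ 2.7 units.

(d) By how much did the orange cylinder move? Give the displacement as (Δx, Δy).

(2.1, -2.4)

The orange cylinder started near (4.6, 6.0) and ended near (6.7, 3.6).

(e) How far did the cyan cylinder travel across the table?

1.7

The cyan cylinder was near (2.1, 3.6) before and (2.2, 1.9) after, so it travelled √(0.1² + 1.7²) ≈ 1.7 units.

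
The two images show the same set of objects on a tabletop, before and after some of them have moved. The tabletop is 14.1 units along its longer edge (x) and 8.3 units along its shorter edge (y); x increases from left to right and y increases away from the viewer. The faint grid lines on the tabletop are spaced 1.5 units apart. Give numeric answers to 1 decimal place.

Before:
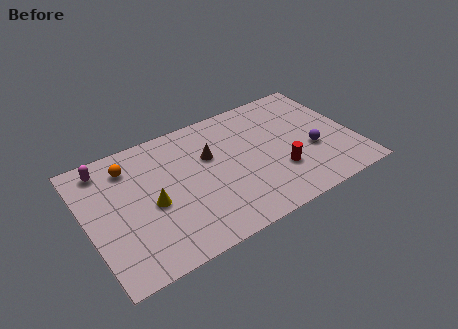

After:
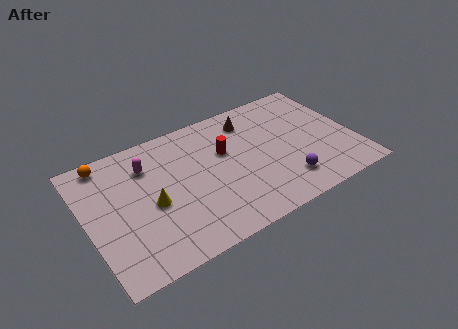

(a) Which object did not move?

the yellow cone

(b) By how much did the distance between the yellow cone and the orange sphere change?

+1.2

They were about 3.0 units apart before and 4.2 after — 1.2 units further apart.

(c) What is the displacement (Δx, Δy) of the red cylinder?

(-2.5, 2.6)

From the two frames, the red cylinder sits at roughly (9.9, 2.6) before and (7.4, 5.2) after.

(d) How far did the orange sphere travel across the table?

1.4

The orange sphere was near (2.5, 6.6) before and (1.4, 7.4) after, so it travelled √(1.1² + 0.8²) ≈ 1.4 units.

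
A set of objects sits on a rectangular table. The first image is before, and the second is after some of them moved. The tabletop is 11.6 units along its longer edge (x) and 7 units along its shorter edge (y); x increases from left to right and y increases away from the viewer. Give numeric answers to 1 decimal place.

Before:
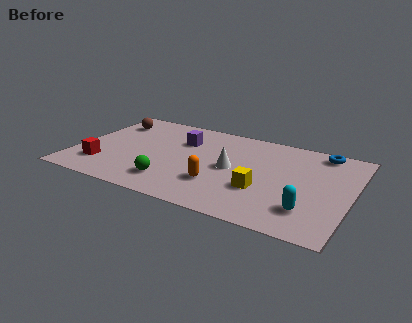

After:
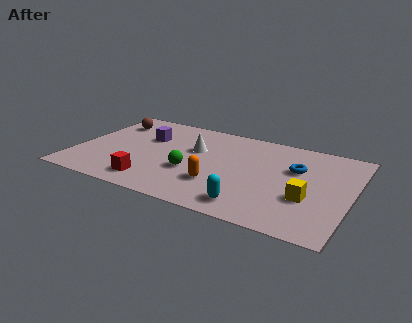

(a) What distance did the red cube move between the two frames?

2.3

The red cube was near (1.3, 1.7) before and (3.5, 1.2) after, so it travelled √(2.2² + 0.5²) ≈ 2.3 units.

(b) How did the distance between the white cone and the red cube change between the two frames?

-2.1

The distance was about 5.6 in the first image and 3.5 in the second, so they moved 2.1 units closer together.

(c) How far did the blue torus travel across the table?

1.9

The blue torus was near (10.1, 6.2) before and (9.2, 4.5) after, so it travelled √(0.9² + 1.7²) ≈ 1.9 units.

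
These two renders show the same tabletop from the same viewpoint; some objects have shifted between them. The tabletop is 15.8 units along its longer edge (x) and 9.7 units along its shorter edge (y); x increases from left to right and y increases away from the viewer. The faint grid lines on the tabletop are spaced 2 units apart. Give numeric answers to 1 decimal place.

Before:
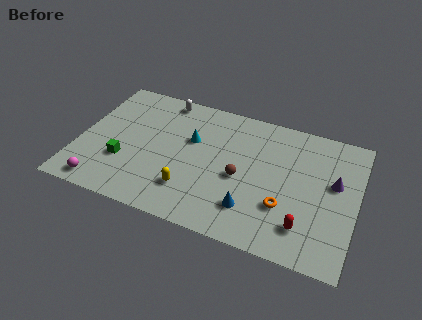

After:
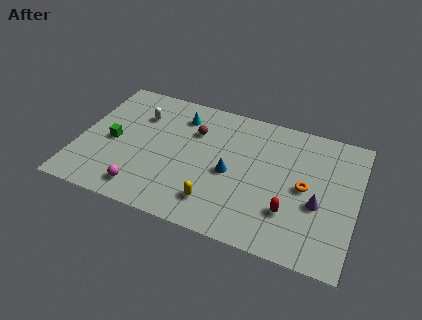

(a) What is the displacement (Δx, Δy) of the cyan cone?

(-0.8, 1.6)

From the two frames, the cyan cone sits at roughly (6.3, 6.1) before and (5.5, 7.7) after.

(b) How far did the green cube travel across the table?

1.5

The green cube was near (2.7, 3.2) before and (1.9, 4.5) after, so it travelled √(0.8² + 1.3²) ≈ 1.5 units.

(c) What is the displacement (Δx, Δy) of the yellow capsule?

(1.5, -0.4)

From the two frames, the yellow capsule sits at roughly (6.6, 2.4) before and (8.1, 2.0) after.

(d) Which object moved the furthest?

the brown sphere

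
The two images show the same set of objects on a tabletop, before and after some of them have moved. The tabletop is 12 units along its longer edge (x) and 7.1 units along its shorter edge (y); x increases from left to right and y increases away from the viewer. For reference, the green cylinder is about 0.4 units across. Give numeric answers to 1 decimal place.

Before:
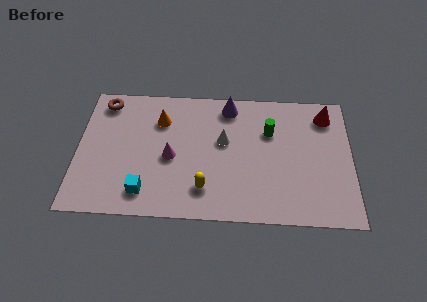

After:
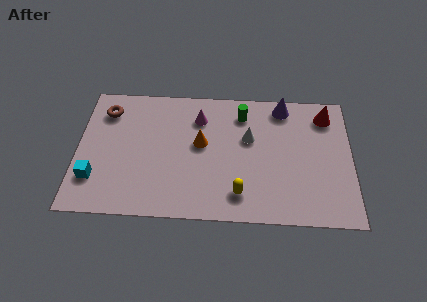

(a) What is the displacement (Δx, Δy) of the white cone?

(1.1, 0.2)

The white cone was at about (6.4, 4.2) and moved to about (7.5, 4.4).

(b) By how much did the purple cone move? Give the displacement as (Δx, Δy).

(2.4, 0.1)

The purple cone was at about (6.6, 6.1) and moved to about (9.0, 6.2).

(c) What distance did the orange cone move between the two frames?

2.2

The orange cone moved from about (3.6, 5.2) to (5.4, 4.0), a distance of √(1.8² + 1.2²) ≈ 2.2.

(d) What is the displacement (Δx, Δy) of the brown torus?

(0.1, -0.5)

The brown torus started near (1.1, 6.1) and ended near (1.2, 5.6).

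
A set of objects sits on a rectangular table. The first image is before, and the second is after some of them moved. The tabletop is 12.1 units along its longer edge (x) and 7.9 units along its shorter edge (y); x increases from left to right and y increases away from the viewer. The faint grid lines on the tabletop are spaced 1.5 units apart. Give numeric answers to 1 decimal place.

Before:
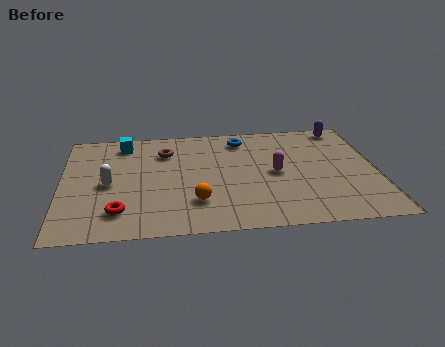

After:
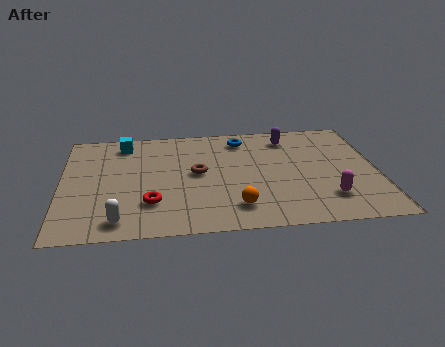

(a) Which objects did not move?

the blue torus and the cyan cube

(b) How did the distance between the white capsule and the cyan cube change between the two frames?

+2.5

The distance was about 3.1 in the first image and 5.6 in the second, so they moved 2.5 units further apart.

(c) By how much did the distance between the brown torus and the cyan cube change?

+2.0

They were about 1.8 units apart before and 3.8 after — 2.0 units further apart.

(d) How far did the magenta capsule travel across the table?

2.8

The magenta capsule moved from about (8.2, 3.9) to (10.1, 1.9), a distance of √(1.9² + 2.0²) ≈ 2.8.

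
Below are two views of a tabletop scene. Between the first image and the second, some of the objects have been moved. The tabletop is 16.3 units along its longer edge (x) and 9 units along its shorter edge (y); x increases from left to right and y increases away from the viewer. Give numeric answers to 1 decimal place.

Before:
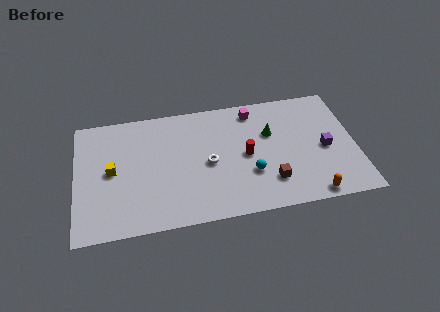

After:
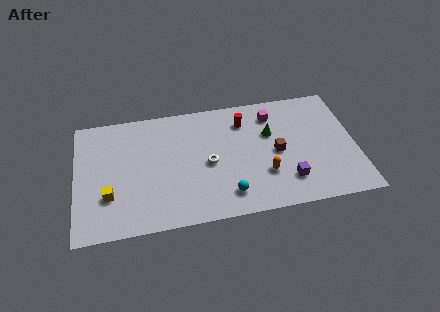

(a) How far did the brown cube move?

2.2

The brown cube moved from about (11.2, 2.2) to (11.7, 4.3), a distance of √(0.5² + 2.1²) ≈ 2.2.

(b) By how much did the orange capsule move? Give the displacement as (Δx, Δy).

(-2.6, 2.0)

The orange capsule was at about (13.5, 0.8) and moved to about (10.9, 2.8).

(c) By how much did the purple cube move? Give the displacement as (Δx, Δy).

(-2.3, -2.0)

The purple cube was at about (14.5, 4.1) and moved to about (12.2, 2.1).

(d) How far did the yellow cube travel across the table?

1.8

The yellow cube moved from about (2.1, 4.6) to (1.9, 2.8), a distance of √(0.2² + 1.8²) ≈ 1.8.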